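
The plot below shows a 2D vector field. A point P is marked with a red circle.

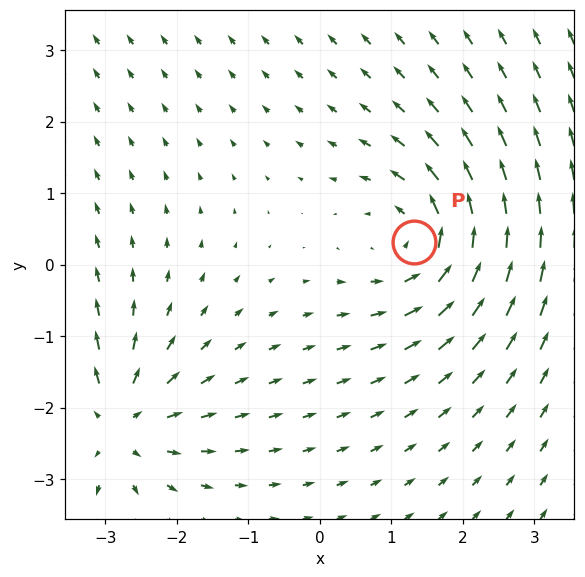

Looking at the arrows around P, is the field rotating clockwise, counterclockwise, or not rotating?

counterclockwise

Near P at (1.3, 0.3) the arrows circulate counterclockwise. The curl (z-component) there is about +4; positive curl means counterclockwise rotation.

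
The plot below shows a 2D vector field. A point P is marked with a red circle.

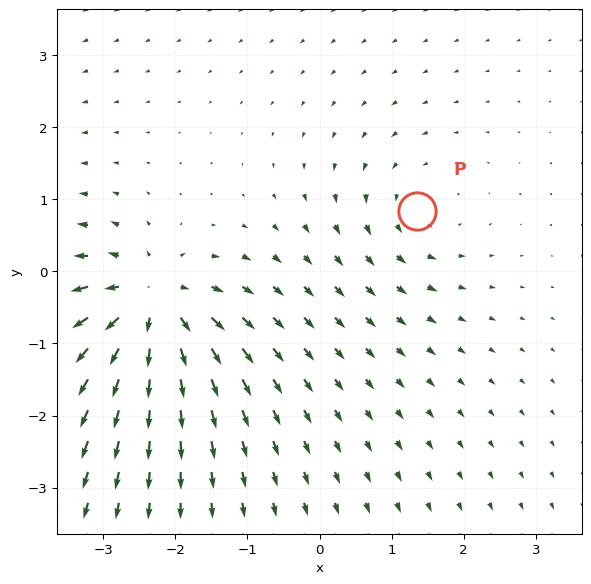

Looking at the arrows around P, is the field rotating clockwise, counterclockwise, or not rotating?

Near P at (1.4, 0.8) the arrows circulate counterclockwise. The curl (z-component) there is about +3; positive curl means counterclockwise rotation.

counterclockwise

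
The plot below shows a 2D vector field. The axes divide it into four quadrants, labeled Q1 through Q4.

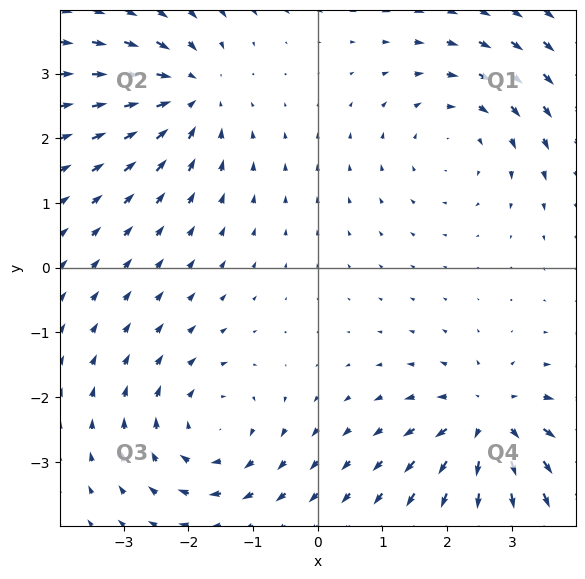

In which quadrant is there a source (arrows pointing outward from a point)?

Q4

The source sits at approximately (2.7, -2.4), which lies in quadrant Q4. The divergence there is about +5, positive as expected for a source.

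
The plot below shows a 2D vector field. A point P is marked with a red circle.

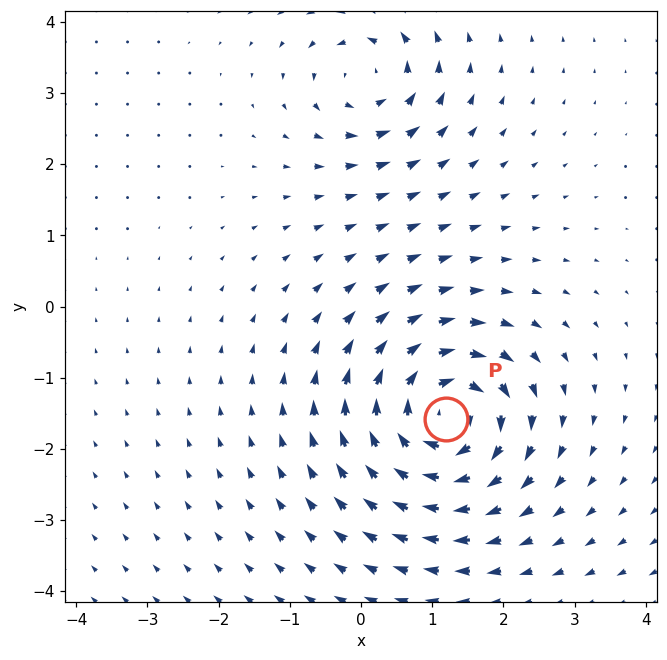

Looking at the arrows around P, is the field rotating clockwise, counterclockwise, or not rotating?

clockwise

Near P at (1.2, -1.6) the arrows circulate clockwise. The curl (z-component) there is about -7; negative curl means clockwise rotation.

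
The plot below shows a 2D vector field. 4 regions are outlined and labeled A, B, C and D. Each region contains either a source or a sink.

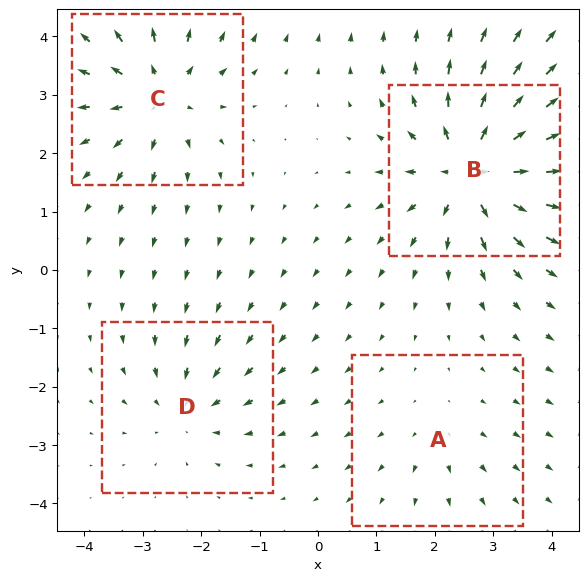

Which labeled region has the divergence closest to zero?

A

Divergence at each region's feature centre — A: about +2, B: about +8, C: about +6, D: about -4. Region A is closest to zero.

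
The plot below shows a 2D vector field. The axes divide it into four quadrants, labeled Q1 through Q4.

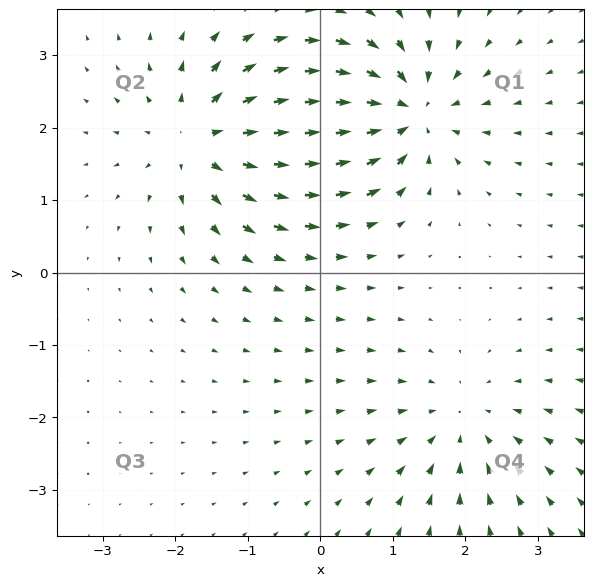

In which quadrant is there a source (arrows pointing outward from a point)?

The source sits at approximately (-1.6, 1.8), which lies in quadrant Q2. The divergence there is about +5, positive as expected for a source.

Q2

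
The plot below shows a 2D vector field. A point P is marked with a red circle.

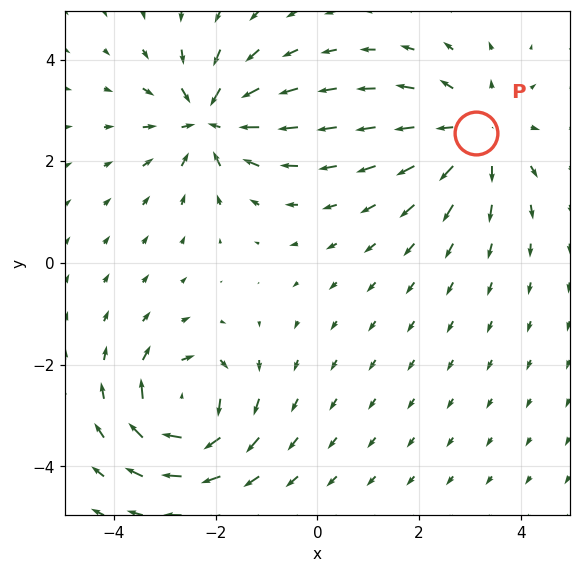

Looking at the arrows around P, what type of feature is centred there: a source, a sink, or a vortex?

At P (3.1, 2.6) the arrows spread outward. Divergence about +4, curl ≈0 — positive divergence with near-zero curl is a source.

source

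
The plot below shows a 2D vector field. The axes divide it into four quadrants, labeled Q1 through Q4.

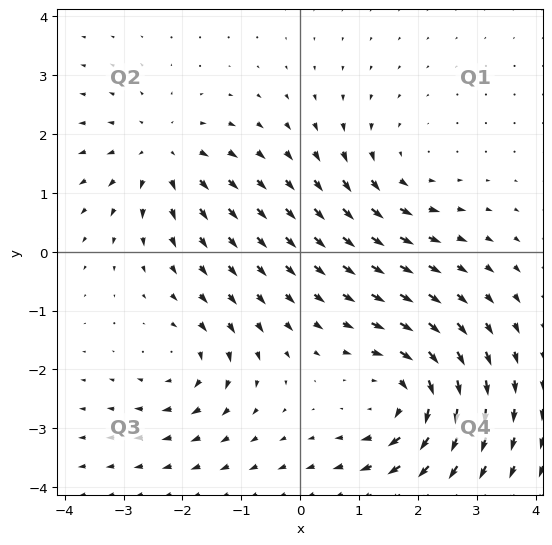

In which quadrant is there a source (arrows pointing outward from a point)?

Q2

The source sits at approximately (-2.3, 1.7), which lies in quadrant Q2. The divergence there is about +4, positive as expected for a source.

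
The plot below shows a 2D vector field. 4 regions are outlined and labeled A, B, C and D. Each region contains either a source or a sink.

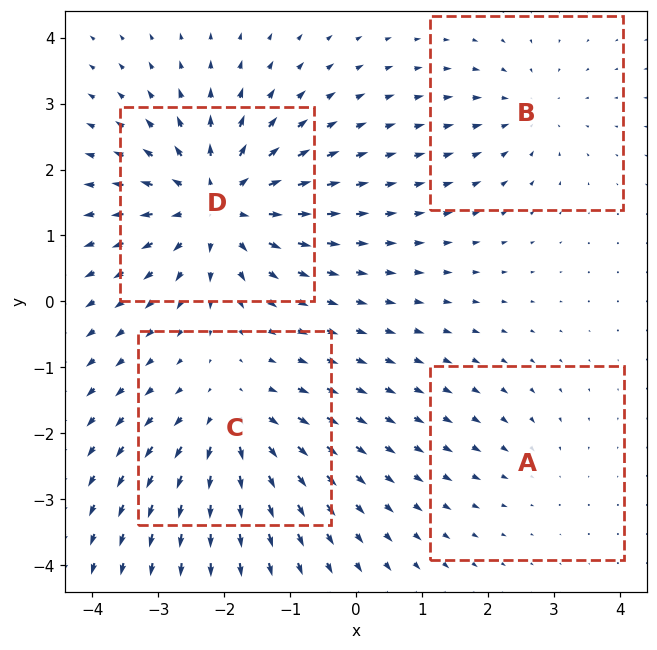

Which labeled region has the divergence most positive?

D

Divergence at each region's feature centre — A: about -2, B: about -3, C: about +5, D: about +7. Region D is most positive.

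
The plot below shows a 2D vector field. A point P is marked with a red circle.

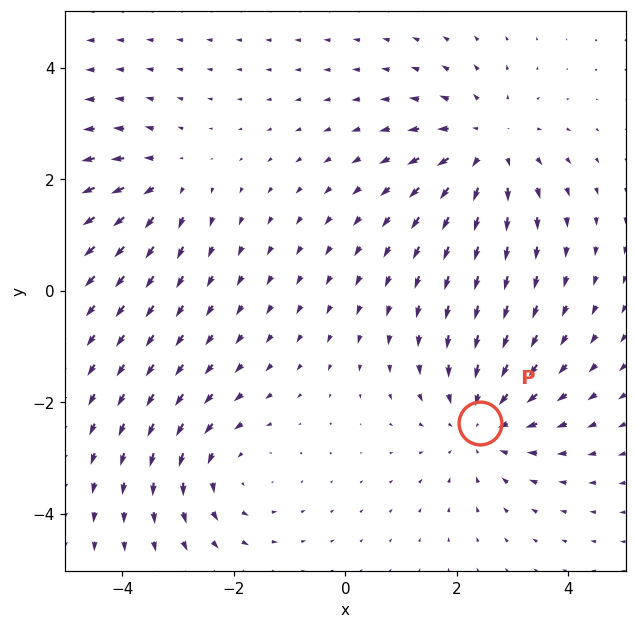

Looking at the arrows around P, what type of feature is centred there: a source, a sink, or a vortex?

sink

At P (2.4, -2.4) the arrows converge inward. Divergence about -4, curl ≈0 — negative divergence with near-zero curl is a sink.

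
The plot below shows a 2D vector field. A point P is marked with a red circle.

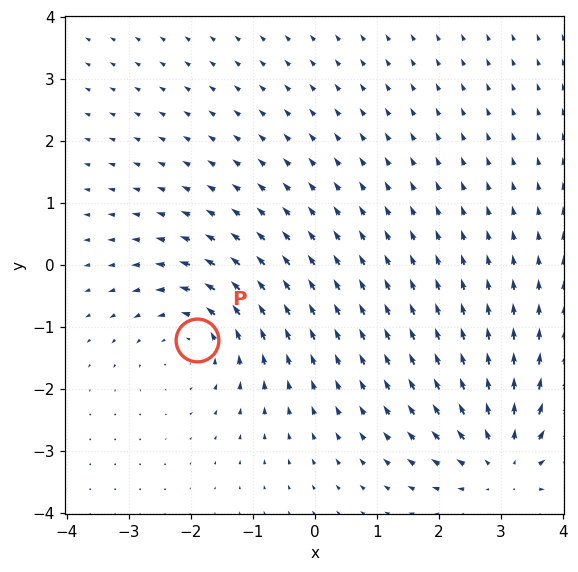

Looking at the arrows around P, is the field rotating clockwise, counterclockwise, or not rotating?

Near P at (-1.9, -1.2) the arrows circulate counterclockwise. The curl (z-component) there is about +3; positive curl means counterclockwise rotation.

counterclockwise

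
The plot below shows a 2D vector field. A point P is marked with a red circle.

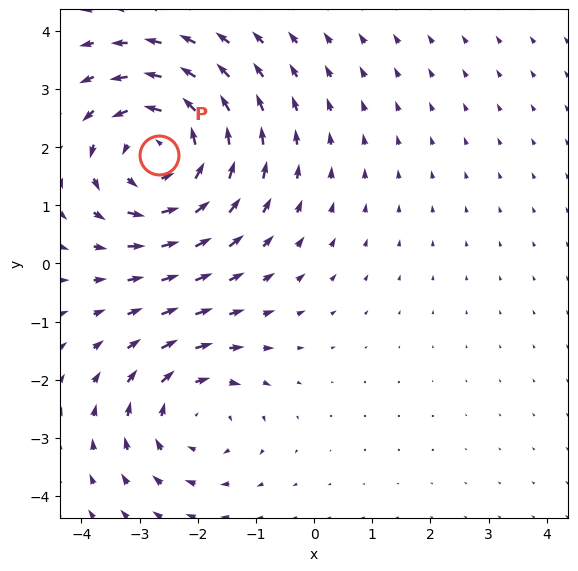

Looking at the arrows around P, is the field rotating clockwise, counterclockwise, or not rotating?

Near P at (-2.7, 1.9) the arrows circulate counterclockwise. The curl (z-component) there is about +4; positive curl means counterclockwise rotation.

counterclockwise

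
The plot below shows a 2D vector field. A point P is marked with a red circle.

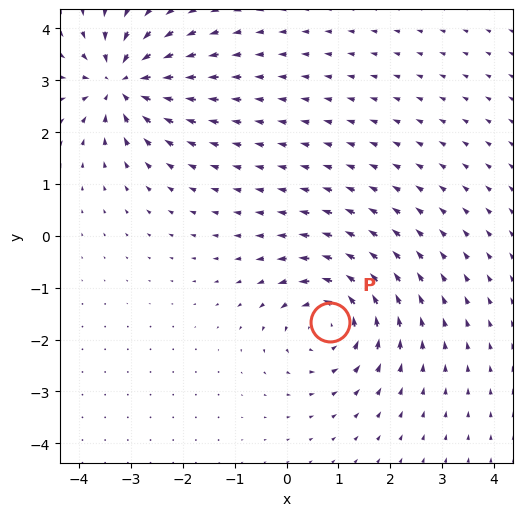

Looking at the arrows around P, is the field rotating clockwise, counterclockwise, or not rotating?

counterclockwise

Near P at (0.8, -1.7) the arrows circulate counterclockwise. The curl (z-component) there is about +5; positive curl means counterclockwise rotation.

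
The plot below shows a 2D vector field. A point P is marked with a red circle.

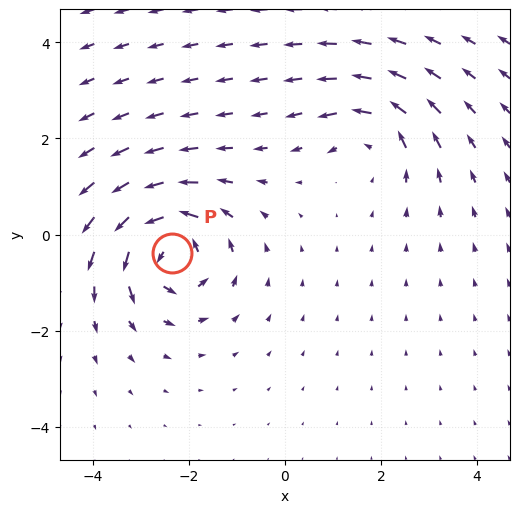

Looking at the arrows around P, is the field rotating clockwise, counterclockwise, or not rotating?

counterclockwise

Near P at (-2.3, -0.4) the arrows circulate counterclockwise. The curl (z-component) there is about +6; positive curl means counterclockwise rotation.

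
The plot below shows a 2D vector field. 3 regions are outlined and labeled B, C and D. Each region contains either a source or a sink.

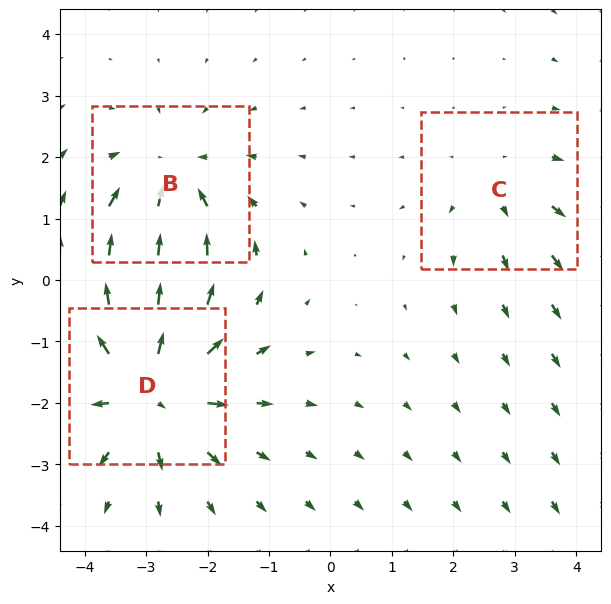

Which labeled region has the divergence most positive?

Divergence at each region's feature centre — B: about -3, C: about +2, D: about +5. Region D is most positive.

D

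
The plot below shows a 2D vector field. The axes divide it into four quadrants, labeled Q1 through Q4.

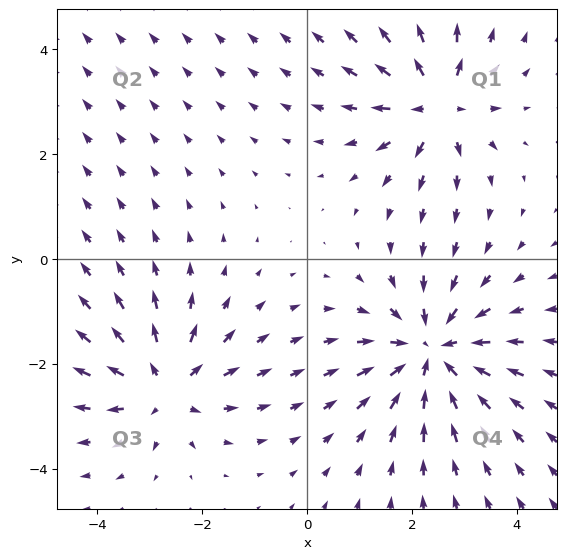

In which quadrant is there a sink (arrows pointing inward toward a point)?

The sink sits at approximately (2.4, -1.8), which lies in quadrant Q4. The divergence there is about -3, negative as expected for a sink.

Q4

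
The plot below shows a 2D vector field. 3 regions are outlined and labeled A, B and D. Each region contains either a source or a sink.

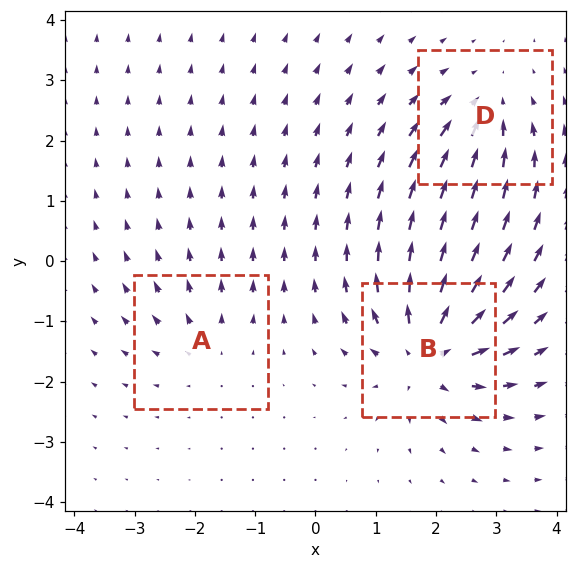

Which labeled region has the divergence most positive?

B

Divergence at each region's feature centre — A: about +2, B: about +6, D: about -4. Region B is most positive.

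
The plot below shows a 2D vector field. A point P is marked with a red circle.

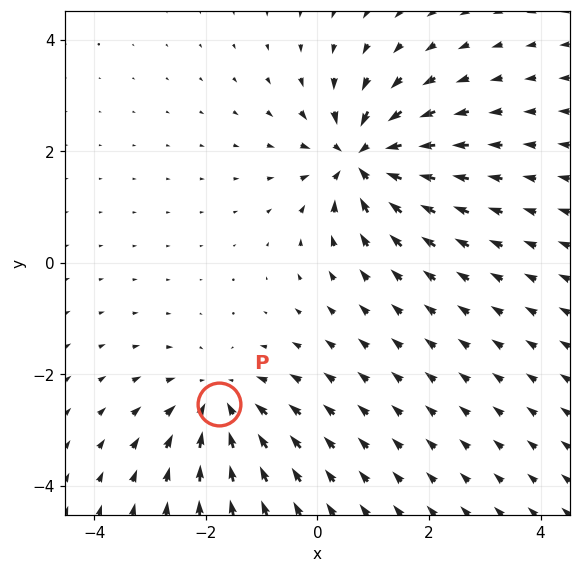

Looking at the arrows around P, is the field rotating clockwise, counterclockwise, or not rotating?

not rotating

Near P at (-1.8, -2.5) the arrows show no circulation. The curl there is ≈0.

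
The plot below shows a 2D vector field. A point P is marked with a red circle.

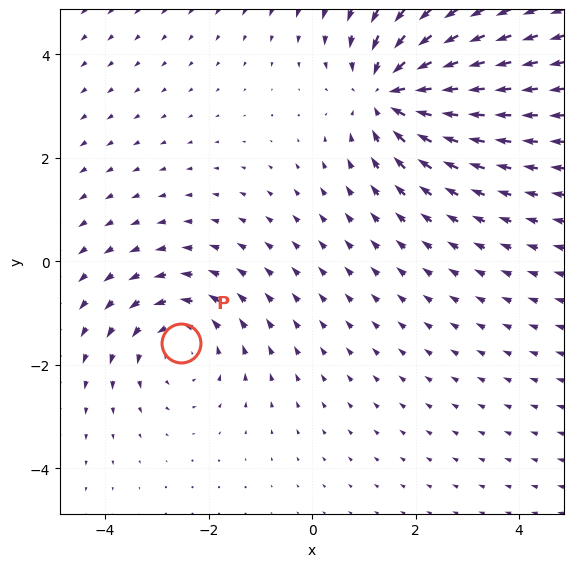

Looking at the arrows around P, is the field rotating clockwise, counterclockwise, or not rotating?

Near P at (-2.5, -1.6) the arrows circulate counterclockwise. The curl (z-component) there is about +2; positive curl means counterclockwise rotation.

counterclockwise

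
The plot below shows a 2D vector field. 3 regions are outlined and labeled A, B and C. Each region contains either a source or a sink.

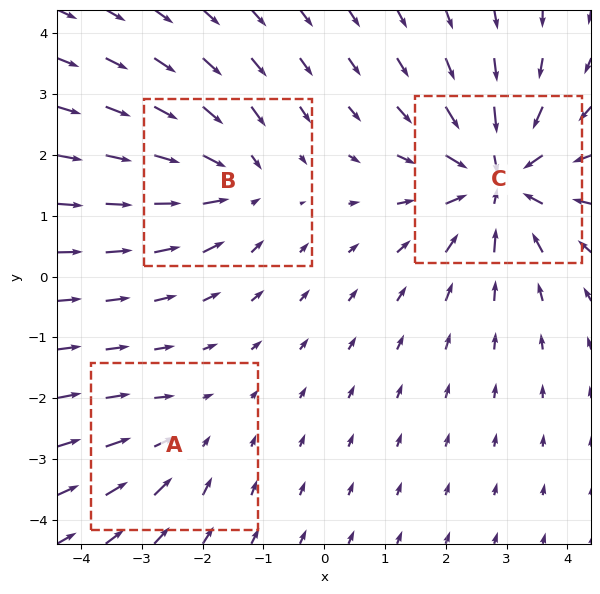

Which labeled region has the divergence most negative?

C

Divergence at each region's feature centre — A: about -2, B: about -3, C: about -5. Region C is most negative.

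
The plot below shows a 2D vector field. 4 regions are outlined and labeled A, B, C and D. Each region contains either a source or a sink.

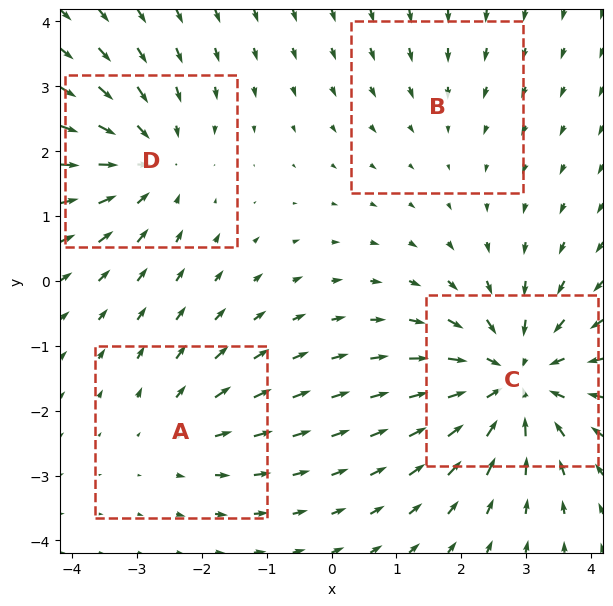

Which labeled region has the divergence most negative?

Divergence at each region's feature centre — A: about +3, B: about -2, C: about -6, D: about -4. Region C is most negative.

C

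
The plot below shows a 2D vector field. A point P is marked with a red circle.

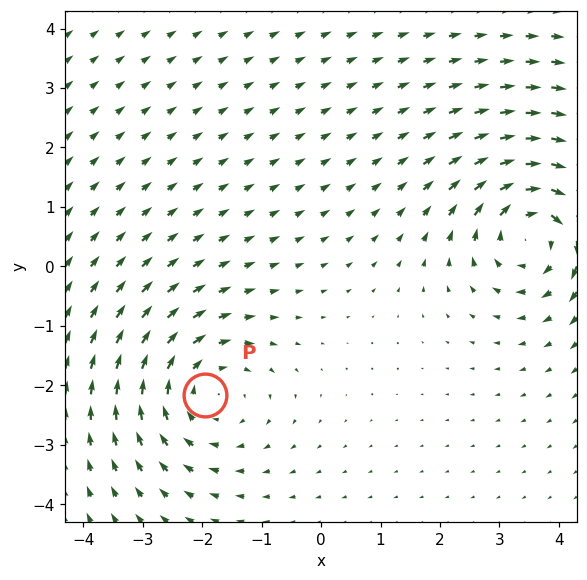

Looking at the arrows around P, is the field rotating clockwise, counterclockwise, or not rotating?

Near P at (-2.0, -2.2) the arrows circulate clockwise. The curl (z-component) there is about -4; negative curl means clockwise rotation.

clockwise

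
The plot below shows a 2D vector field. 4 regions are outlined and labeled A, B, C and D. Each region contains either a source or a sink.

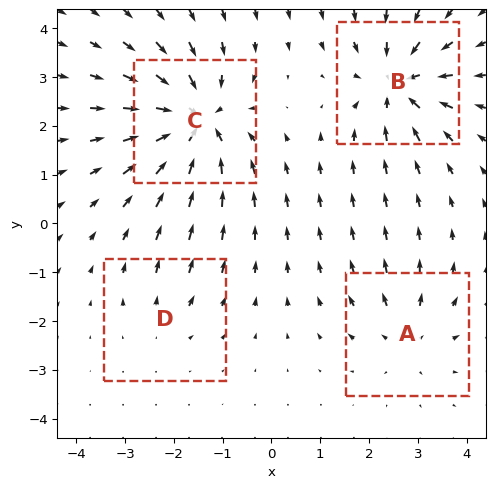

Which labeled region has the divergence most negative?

C

Divergence at each region's feature centre — A: about +4, B: about -6, C: about -8, D: about +2. Region C is most negative.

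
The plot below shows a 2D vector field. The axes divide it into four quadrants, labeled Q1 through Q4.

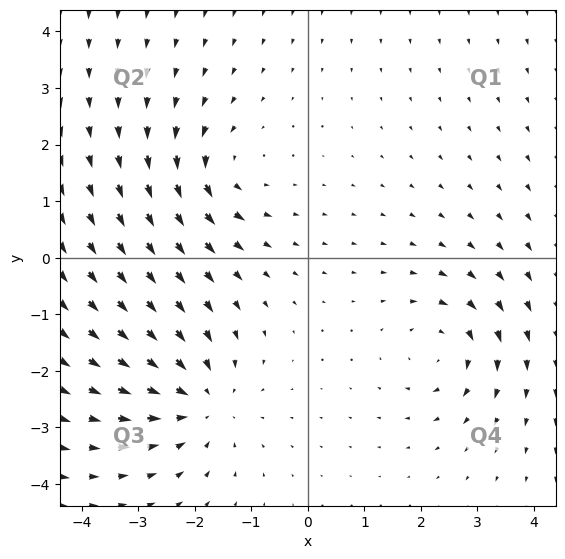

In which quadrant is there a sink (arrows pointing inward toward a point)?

The sink sits at approximately (-1.9, -2.5), which lies in quadrant Q3. The divergence there is about -4, negative as expected for a sink.

Q3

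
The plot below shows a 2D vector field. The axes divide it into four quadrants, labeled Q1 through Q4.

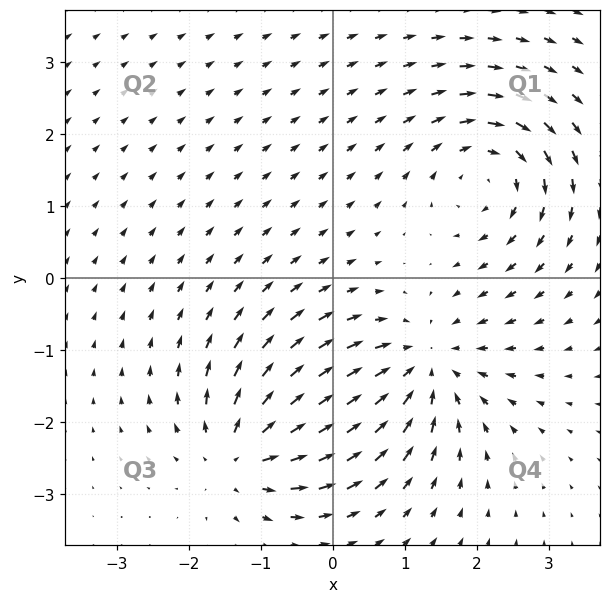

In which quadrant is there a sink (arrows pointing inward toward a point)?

Q4

The sink sits at approximately (1.2, -1.2), which lies in quadrant Q4. The divergence there is about -4, negative as expected for a sink.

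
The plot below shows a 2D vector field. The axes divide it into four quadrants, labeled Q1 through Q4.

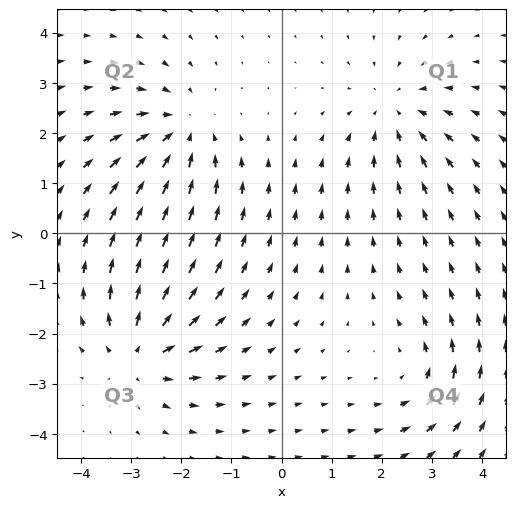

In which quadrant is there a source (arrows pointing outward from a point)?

The source sits at approximately (-2.9, -2.4), which lies in quadrant Q3. The divergence there is about +6, positive as expected for a source.

Q3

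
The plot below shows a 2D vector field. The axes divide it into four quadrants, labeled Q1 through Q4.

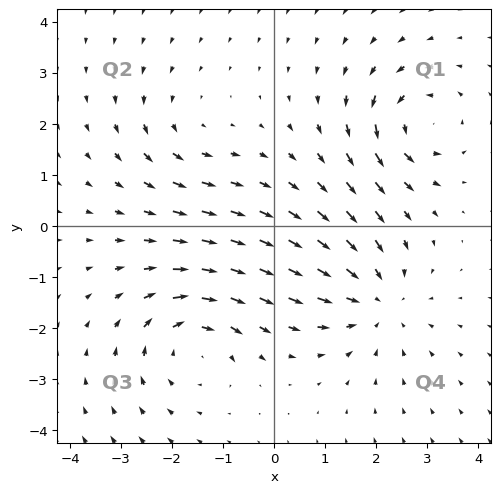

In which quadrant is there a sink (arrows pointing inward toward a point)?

The sink sits at approximately (2.0, -1.5), which lies in quadrant Q4. The divergence there is about -3, negative as expected for a sink.

Q4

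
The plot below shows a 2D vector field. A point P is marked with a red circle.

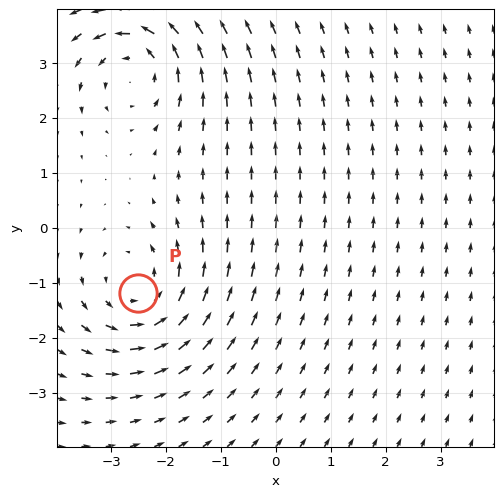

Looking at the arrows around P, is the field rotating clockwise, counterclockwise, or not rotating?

Near P at (-2.5, -1.2) the arrows circulate counterclockwise. The curl (z-component) there is about +4; positive curl means counterclockwise rotation.

counterclockwise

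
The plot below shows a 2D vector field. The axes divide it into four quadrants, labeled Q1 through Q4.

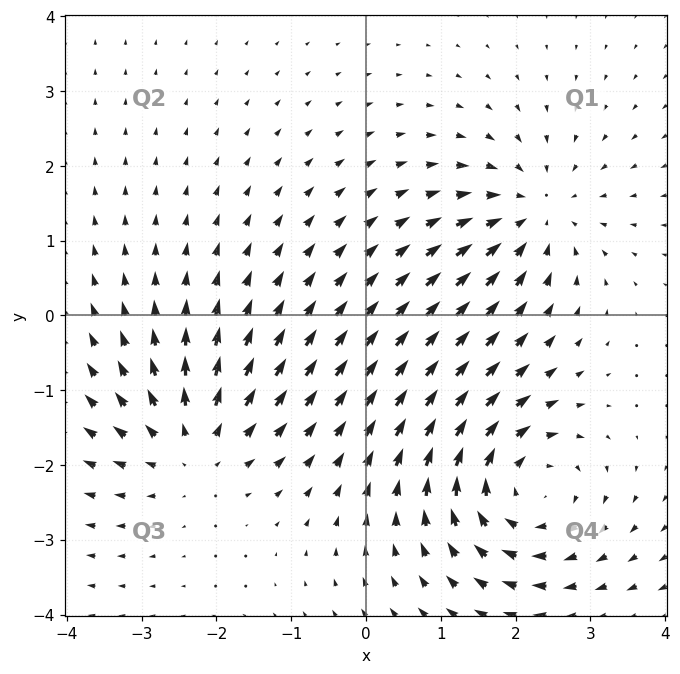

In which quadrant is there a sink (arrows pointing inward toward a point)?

Q1

The sink sits at approximately (2.2, 1.4), which lies in quadrant Q1. The divergence there is about -3, negative as expected for a sink.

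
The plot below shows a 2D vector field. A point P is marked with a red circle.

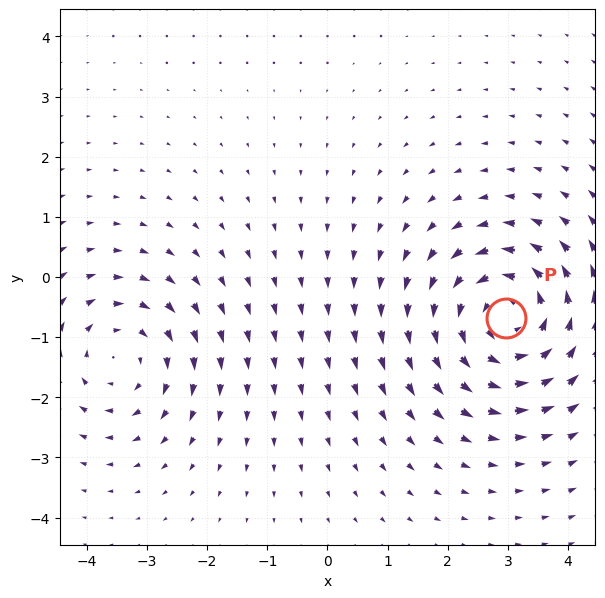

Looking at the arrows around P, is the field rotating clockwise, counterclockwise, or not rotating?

counterclockwise

Near P at (3.0, -0.7) the arrows circulate counterclockwise. The curl (z-component) there is about +4; positive curl means counterclockwise rotation.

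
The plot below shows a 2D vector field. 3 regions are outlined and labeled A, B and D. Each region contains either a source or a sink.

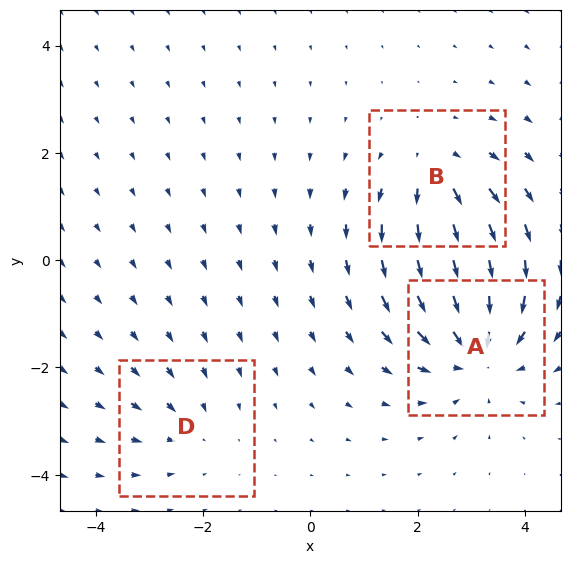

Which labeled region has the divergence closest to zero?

Divergence at each region's feature centre — A: about -4, B: about +3, D: about -2. Region D is closest to zero.

D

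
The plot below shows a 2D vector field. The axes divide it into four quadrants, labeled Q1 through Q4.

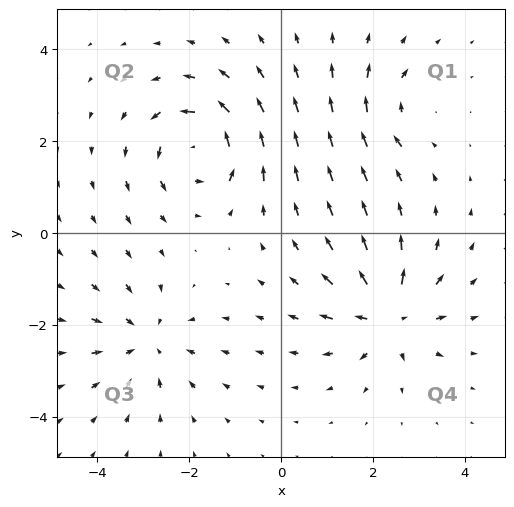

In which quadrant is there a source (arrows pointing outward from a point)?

Q4

The source sits at approximately (2.3, -1.8), which lies in quadrant Q4. The divergence there is about +6, positive as expected for a source.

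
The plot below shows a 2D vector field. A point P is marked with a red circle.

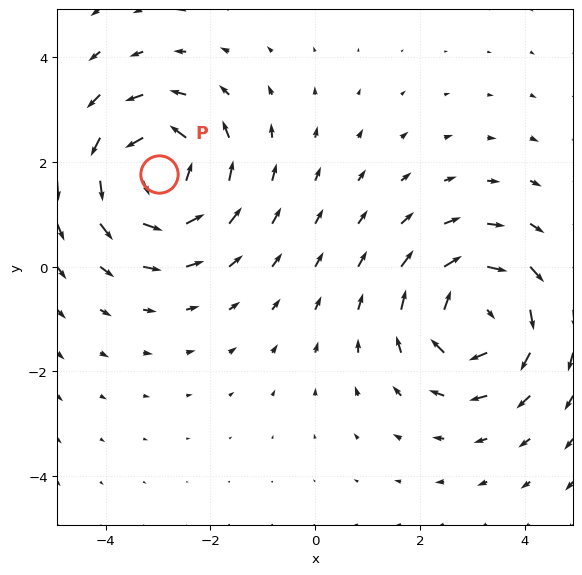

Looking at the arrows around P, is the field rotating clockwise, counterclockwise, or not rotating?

counterclockwise

Near P at (-3.0, 1.8) the arrows circulate counterclockwise. The curl (z-component) there is about +4; positive curl means counterclockwise rotation.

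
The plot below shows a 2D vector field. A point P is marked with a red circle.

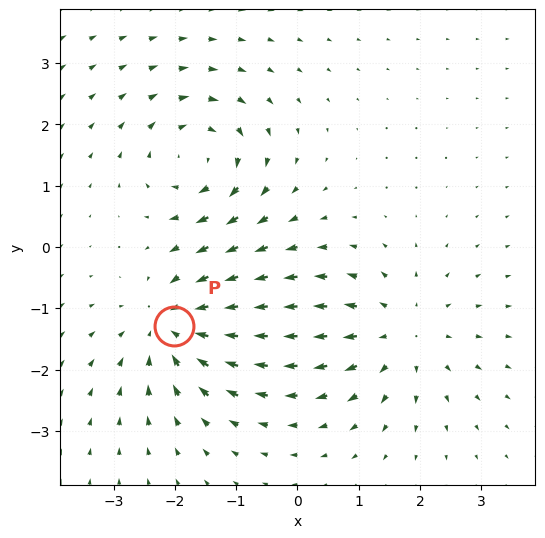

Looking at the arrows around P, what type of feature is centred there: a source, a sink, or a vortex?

sink

At P (-2.0, -1.3) the arrows converge inward. Divergence about -6, curl ≈0 — negative divergence with near-zero curl is a sink.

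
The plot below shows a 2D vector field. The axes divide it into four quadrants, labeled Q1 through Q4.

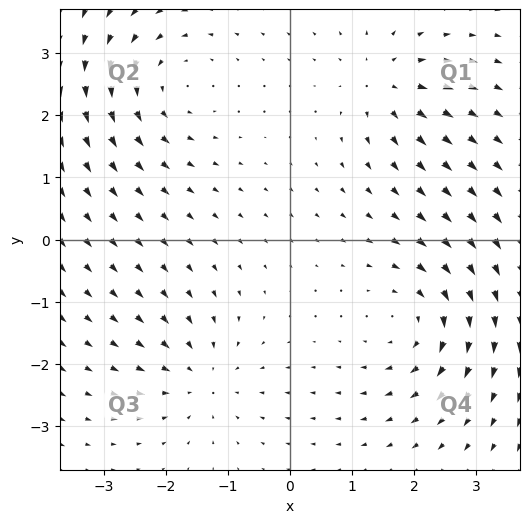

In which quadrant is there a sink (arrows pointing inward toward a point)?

Q3

The sink sits at approximately (-1.4, -2.2), which lies in quadrant Q3. The divergence there is about -4, negative as expected for a sink.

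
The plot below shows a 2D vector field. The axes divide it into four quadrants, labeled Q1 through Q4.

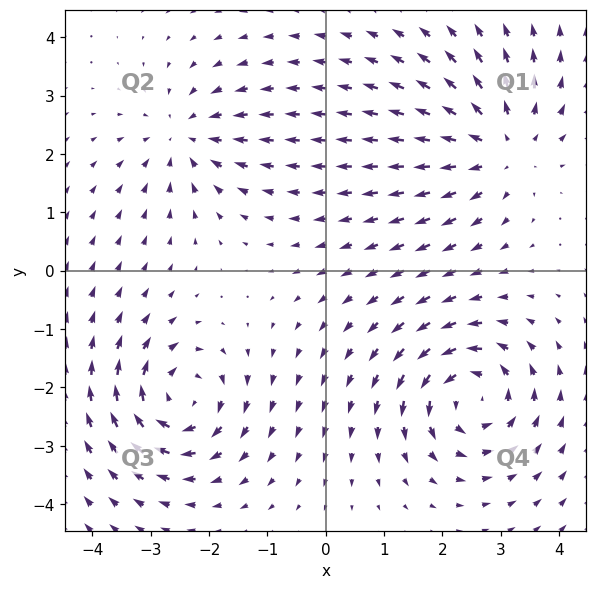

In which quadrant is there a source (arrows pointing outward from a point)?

Q1

The source sits at approximately (3.0, 2.1), which lies in quadrant Q1. The divergence there is about +4, positive as expected for a source.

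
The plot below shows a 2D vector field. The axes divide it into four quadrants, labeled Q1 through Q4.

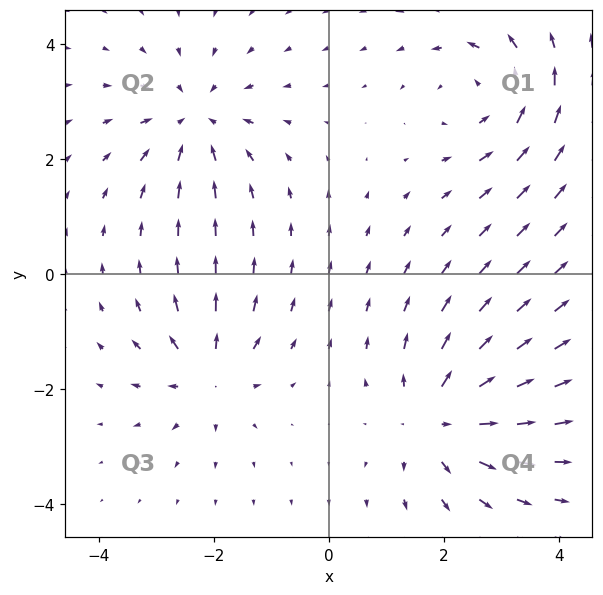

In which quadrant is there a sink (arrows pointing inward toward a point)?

Q2

The sink sits at approximately (-2.3, 2.7), which lies in quadrant Q2. The divergence there is about -4, negative as expected for a sink.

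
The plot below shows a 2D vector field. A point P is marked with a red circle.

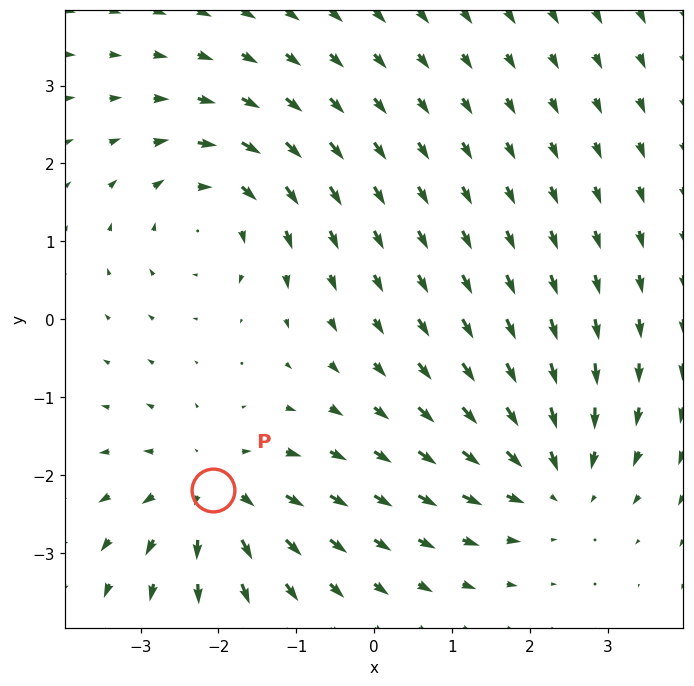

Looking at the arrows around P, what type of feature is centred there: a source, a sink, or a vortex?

At P (-2.1, -2.2) the arrows spread outward. Divergence about +3, curl ≈0 — positive divergence with near-zero curl is a source.

source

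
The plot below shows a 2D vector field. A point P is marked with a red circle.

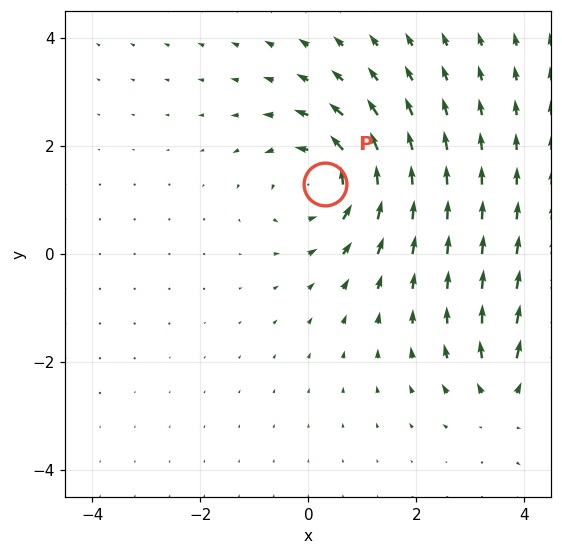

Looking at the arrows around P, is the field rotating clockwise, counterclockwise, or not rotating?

counterclockwise

Near P at (0.3, 1.3) the arrows circulate counterclockwise. The curl (z-component) there is about +4; positive curl means counterclockwise rotation.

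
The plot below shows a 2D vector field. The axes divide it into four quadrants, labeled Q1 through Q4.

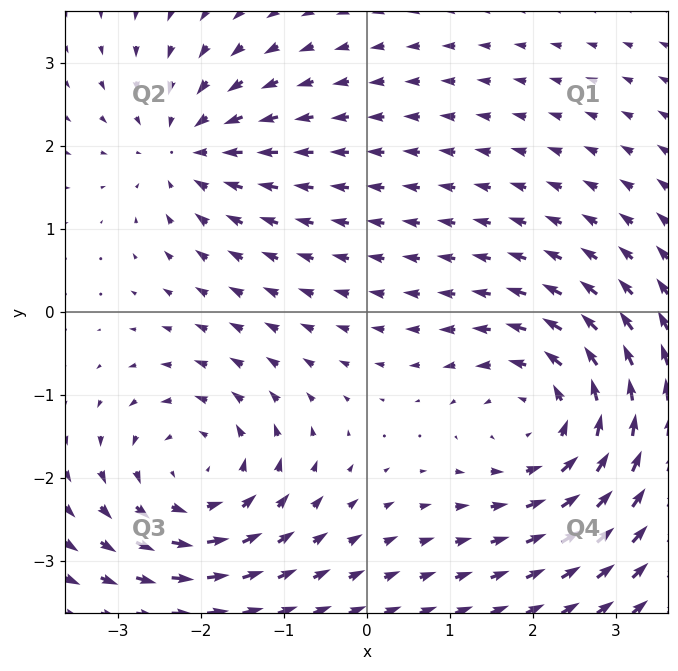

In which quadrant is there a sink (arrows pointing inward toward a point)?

The sink sits at approximately (-2.2, 2.0), which lies in quadrant Q2. The divergence there is about -3, negative as expected for a sink.

Q2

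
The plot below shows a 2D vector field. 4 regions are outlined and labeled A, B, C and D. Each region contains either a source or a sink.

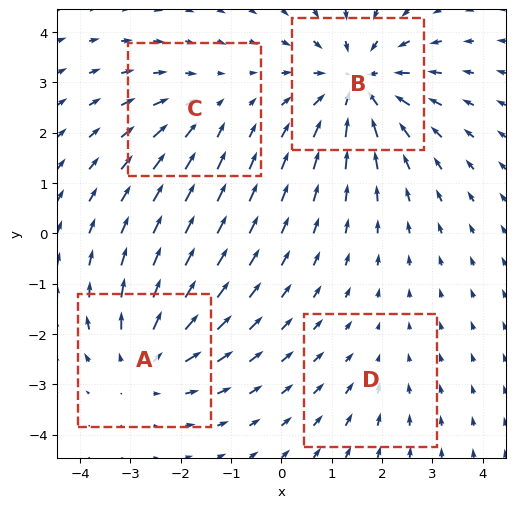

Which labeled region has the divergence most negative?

B

Divergence at each region's feature centre — A: about +4, B: about -6, C: about -3, D: about -2. Region B is most negative.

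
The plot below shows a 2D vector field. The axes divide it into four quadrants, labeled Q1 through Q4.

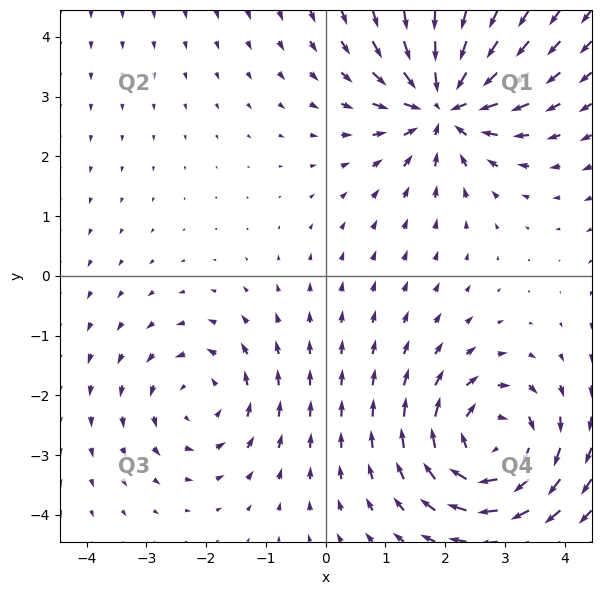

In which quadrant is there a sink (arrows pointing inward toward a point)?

The sink sits at approximately (2.0, 2.9), which lies in quadrant Q1. The divergence there is about -6, negative as expected for a sink.

Q1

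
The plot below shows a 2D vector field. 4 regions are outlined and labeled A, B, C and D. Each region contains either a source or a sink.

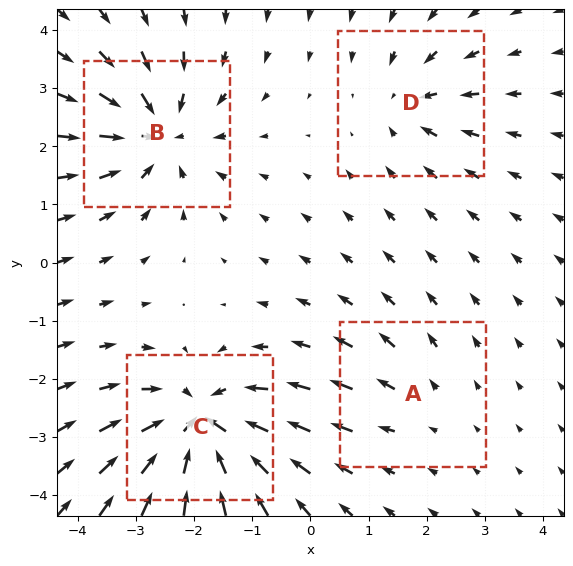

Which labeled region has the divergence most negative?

Divergence at each region's feature centre — A: about +2, B: about -6, C: about -7, D: about -3. Region C is most negative.

C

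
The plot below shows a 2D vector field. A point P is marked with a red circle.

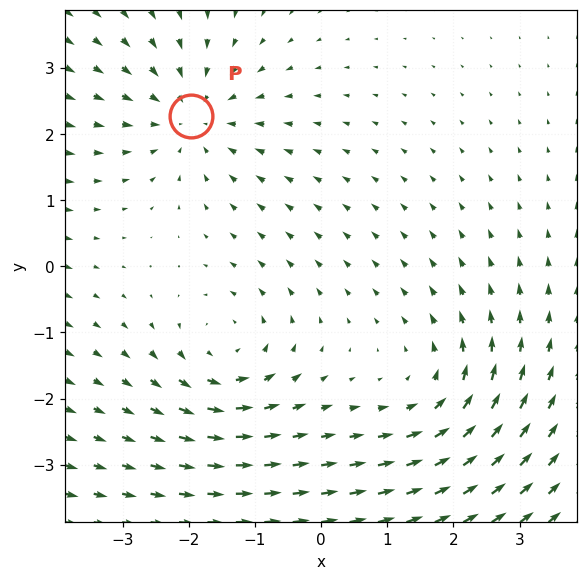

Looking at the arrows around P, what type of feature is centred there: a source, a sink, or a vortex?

sink

At P (-2.0, 2.3) the arrows converge inward. Divergence about -3, curl ≈0 — negative divergence with near-zero curl is a sink.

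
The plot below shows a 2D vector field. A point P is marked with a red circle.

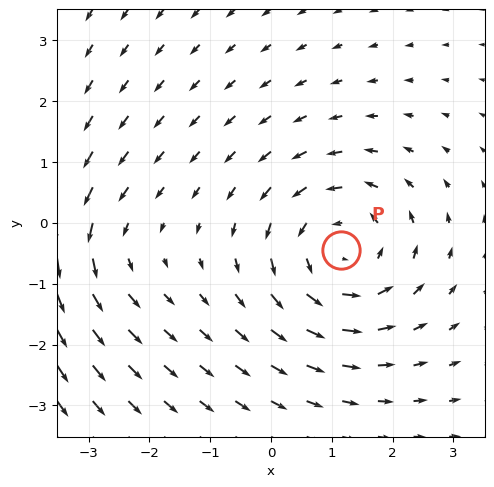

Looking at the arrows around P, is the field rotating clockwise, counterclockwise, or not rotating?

Near P at (1.2, -0.4) the arrows circulate counterclockwise. The curl (z-component) there is about +4; positive curl means counterclockwise rotation.

counterclockwise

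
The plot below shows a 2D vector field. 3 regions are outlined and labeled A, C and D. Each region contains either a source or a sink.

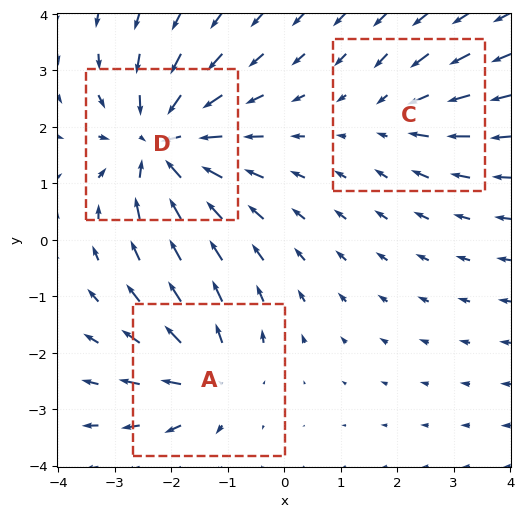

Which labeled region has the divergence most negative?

Divergence at each region's feature centre — A: about +3, C: about -2, D: about -5. Region D is most negative.

D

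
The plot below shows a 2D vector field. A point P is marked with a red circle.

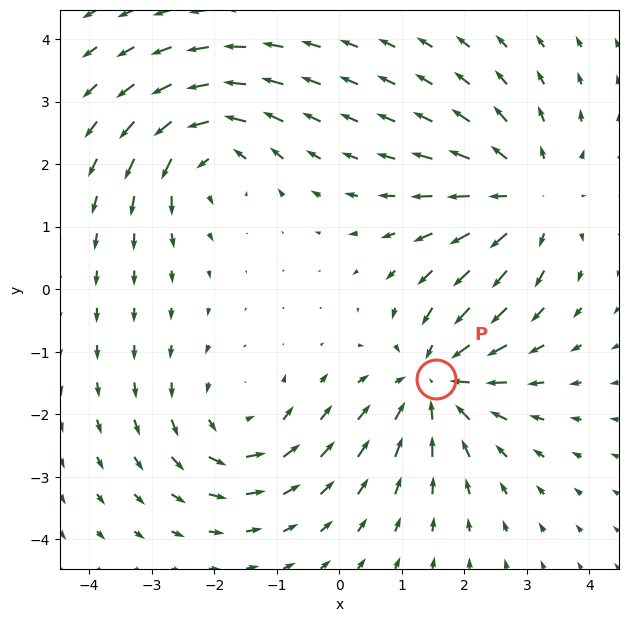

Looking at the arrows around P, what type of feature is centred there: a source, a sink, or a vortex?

At P (1.5, -1.4) the arrows converge inward. Divergence about -5, curl ≈0 — negative divergence with near-zero curl is a sink.

sink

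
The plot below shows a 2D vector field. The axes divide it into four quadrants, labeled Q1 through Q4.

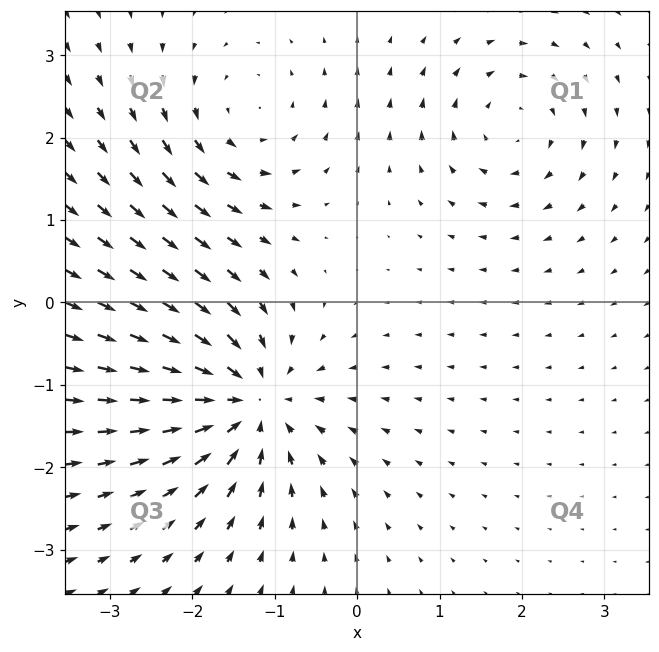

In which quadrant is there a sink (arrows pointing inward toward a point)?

The sink sits at approximately (-1.3, -1.2), which lies in quadrant Q3. The divergence there is about -6, negative as expected for a sink.

Q3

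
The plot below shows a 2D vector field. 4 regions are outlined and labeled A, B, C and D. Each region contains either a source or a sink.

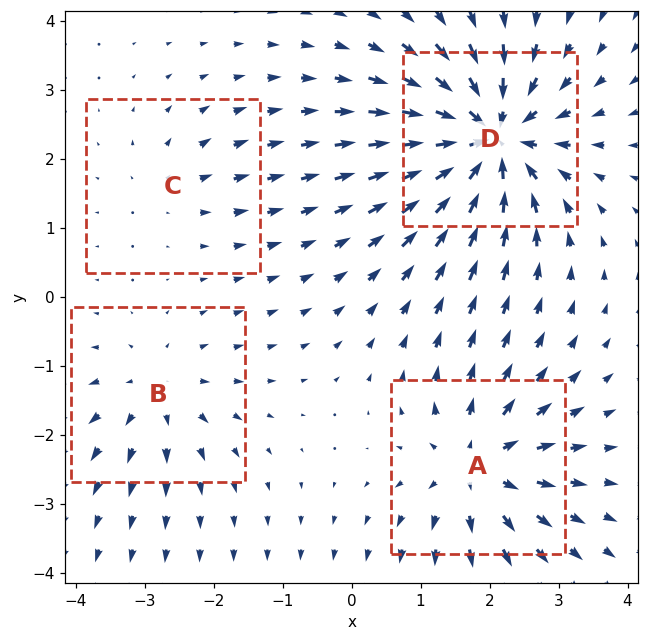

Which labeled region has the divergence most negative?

Divergence at each region's feature centre — A: about +6, B: about +4, C: about +3, D: about -9. Region D is most negative.

D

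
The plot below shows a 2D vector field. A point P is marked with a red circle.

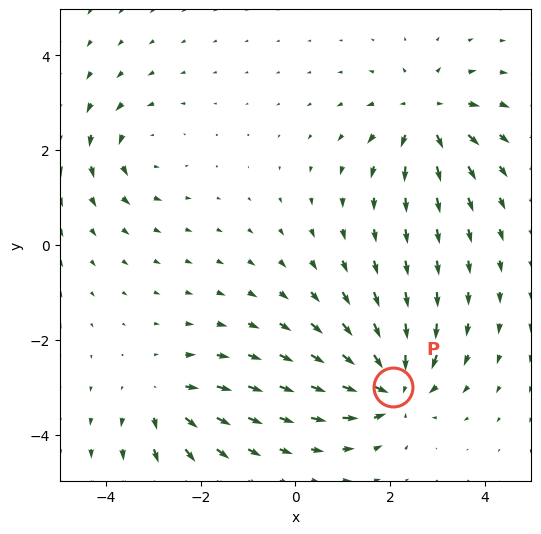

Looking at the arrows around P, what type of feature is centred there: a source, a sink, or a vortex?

sink

At P (2.1, -3.0) the arrows converge inward. Divergence about -7, curl ≈0 — negative divergence with near-zero curl is a sink.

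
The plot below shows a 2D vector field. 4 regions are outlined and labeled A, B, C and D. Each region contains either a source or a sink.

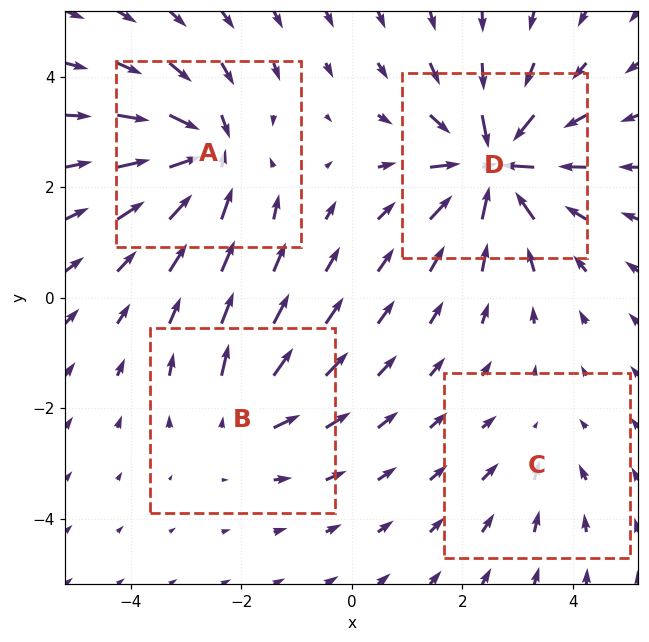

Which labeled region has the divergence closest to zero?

Divergence at each region's feature centre — A: about -7, B: about +4, C: about -2, D: about -8. Region C is closest to zero.

C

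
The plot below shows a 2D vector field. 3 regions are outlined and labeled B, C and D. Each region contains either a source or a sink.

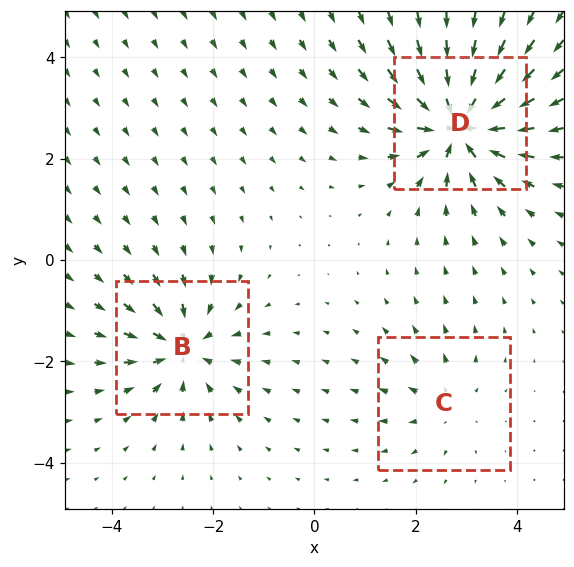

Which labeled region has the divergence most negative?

Divergence at each region's feature centre — B: about -4, C: about +2, D: about -7. Region D is most negative.

D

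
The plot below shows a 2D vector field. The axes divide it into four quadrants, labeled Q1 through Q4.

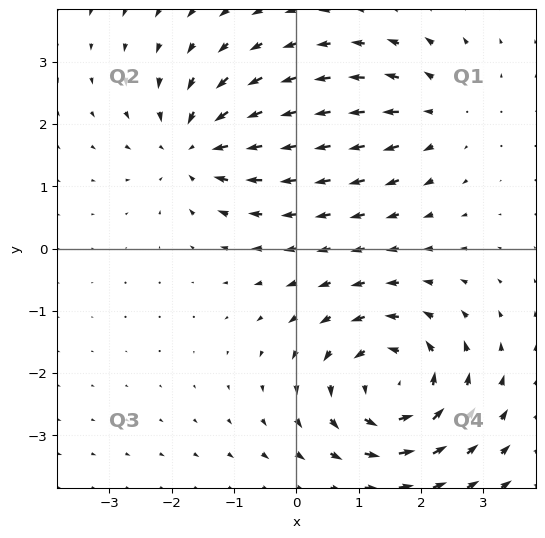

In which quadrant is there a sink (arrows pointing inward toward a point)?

The sink sits at approximately (-1.6, 1.6), which lies in quadrant Q2. The divergence there is about -5, negative as expected for a sink.

Q2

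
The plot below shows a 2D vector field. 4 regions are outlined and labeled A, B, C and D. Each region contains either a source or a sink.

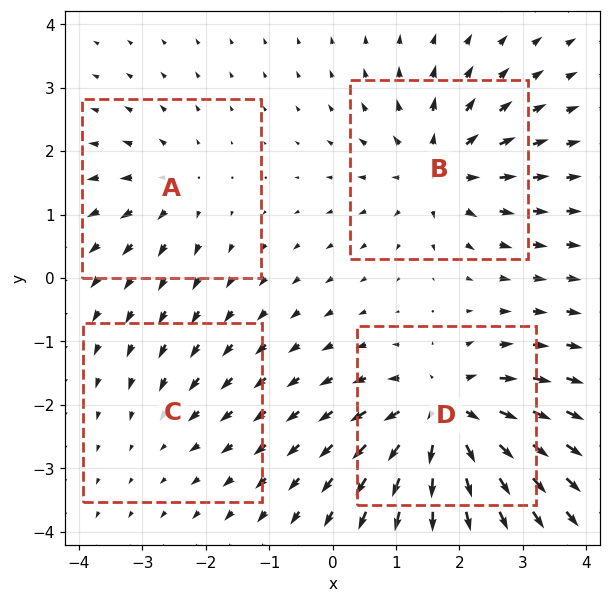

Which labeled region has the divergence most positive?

Divergence at each region's feature centre — A: about +4, B: about +6, C: about -2, D: about +8. Region D is most positive.

D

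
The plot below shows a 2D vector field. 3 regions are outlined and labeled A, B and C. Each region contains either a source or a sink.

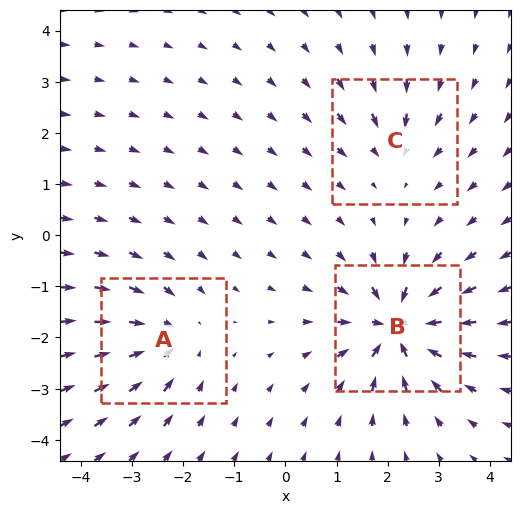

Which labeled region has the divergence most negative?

Divergence at each region's feature centre — A: about -4, B: about -6, C: about -3. Region B is most negative.

B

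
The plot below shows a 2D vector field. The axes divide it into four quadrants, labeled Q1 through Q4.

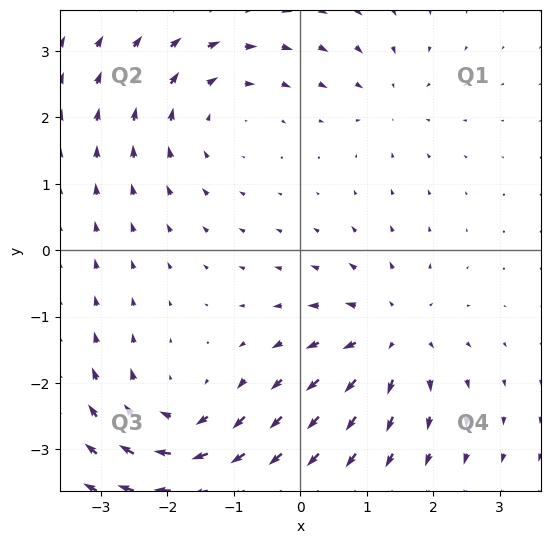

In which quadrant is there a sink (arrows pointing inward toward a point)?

Q1

The sink sits at approximately (1.3, 2.3), which lies in quadrant Q1. The divergence there is about -3, negative as expected for a sink.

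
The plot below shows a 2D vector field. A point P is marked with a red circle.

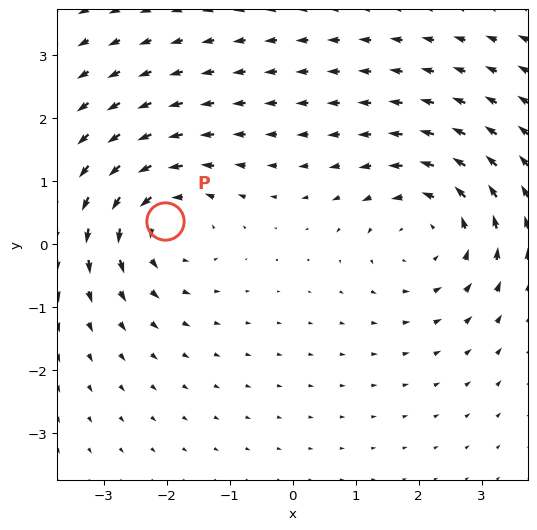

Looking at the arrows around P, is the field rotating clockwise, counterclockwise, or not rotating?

Near P at (-2.0, 0.4) the arrows circulate counterclockwise. The curl (z-component) there is about +5; positive curl means counterclockwise rotation.

counterclockwise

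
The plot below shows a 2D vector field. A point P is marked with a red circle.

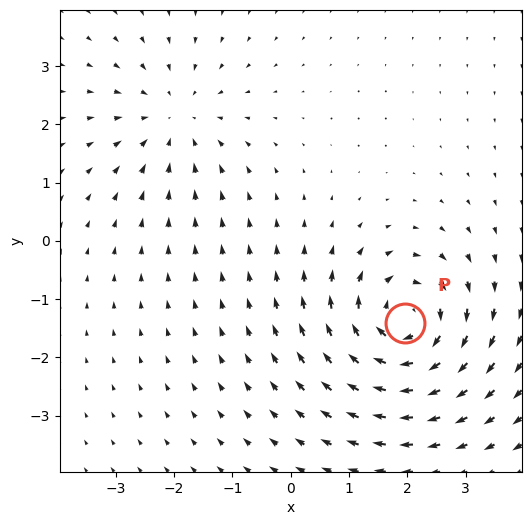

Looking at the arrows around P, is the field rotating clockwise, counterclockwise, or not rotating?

Near P at (2.0, -1.4) the arrows circulate clockwise. The curl (z-component) there is about -5; negative curl means clockwise rotation.

clockwise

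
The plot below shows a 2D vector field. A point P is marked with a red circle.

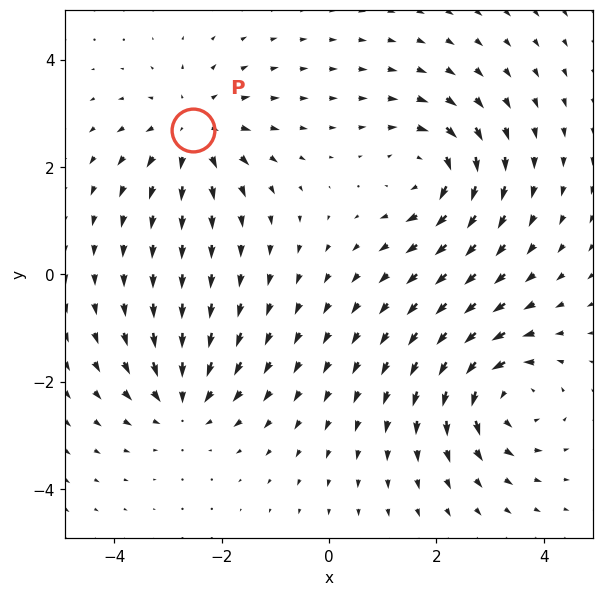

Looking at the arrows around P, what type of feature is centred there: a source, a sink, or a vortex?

At P (-2.5, 2.7) the arrows spread outward. Divergence about +4, curl ≈0 — positive divergence with near-zero curl is a source.

source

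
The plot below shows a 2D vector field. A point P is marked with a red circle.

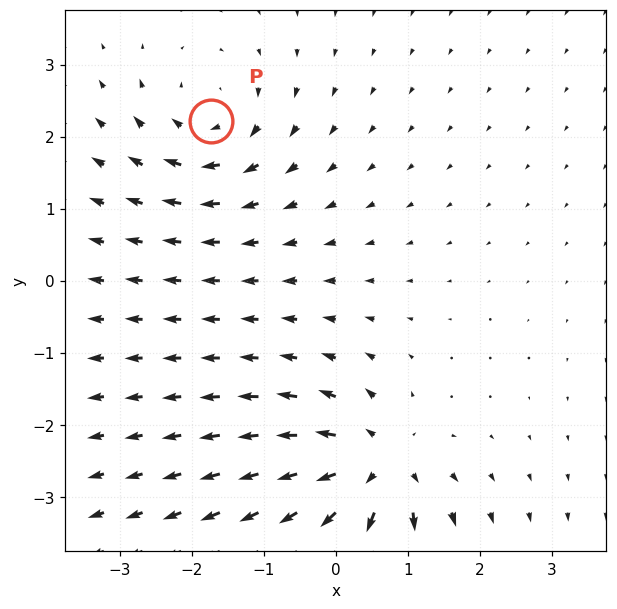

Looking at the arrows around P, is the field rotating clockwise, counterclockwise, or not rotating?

Near P at (-1.7, 2.2) the arrows circulate clockwise. The curl (z-component) there is about -4; negative curl means clockwise rotation.

clockwise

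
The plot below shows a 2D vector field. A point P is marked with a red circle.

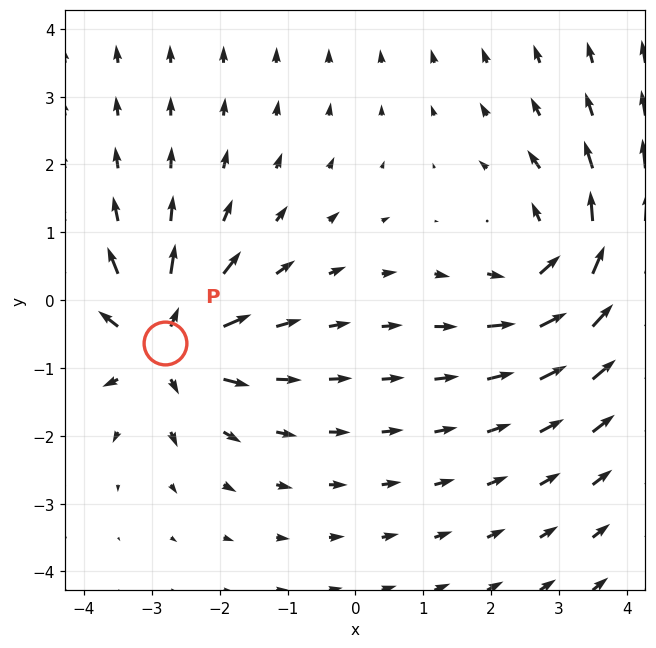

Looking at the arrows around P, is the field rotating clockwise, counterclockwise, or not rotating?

not rotating

Near P at (-2.8, -0.6) the arrows show no circulation. The curl there is ≈0.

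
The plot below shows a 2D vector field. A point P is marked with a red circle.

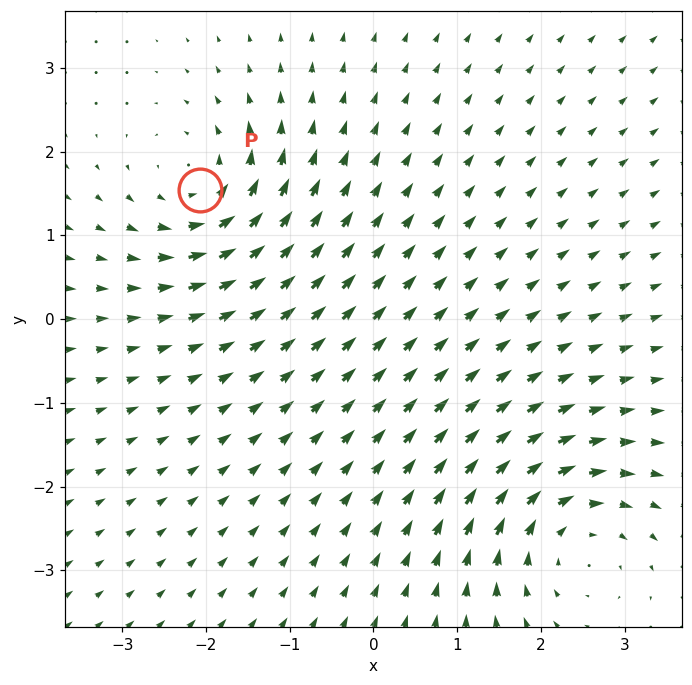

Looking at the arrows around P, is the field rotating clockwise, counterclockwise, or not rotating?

Near P at (-2.1, 1.5) the arrows circulate counterclockwise. The curl (z-component) there is about +4; positive curl means counterclockwise rotation.

counterclockwise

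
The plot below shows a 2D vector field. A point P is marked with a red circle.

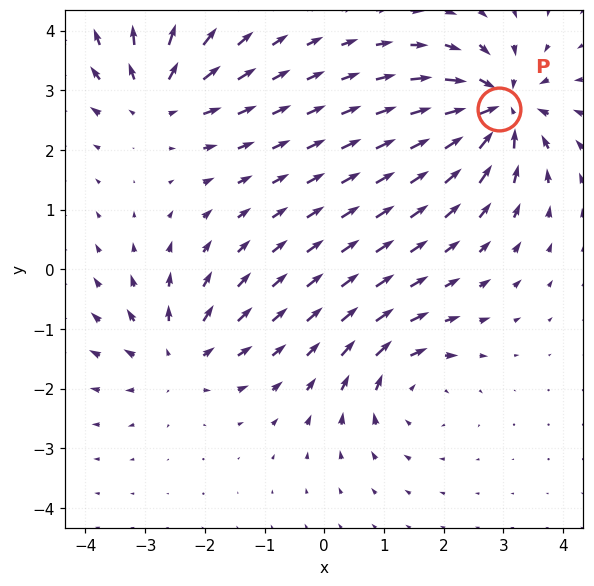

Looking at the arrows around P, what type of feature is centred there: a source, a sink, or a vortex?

sink

At P (2.9, 2.7) the arrows converge inward. Divergence about -7, curl ≈0 — negative divergence with near-zero curl is a sink.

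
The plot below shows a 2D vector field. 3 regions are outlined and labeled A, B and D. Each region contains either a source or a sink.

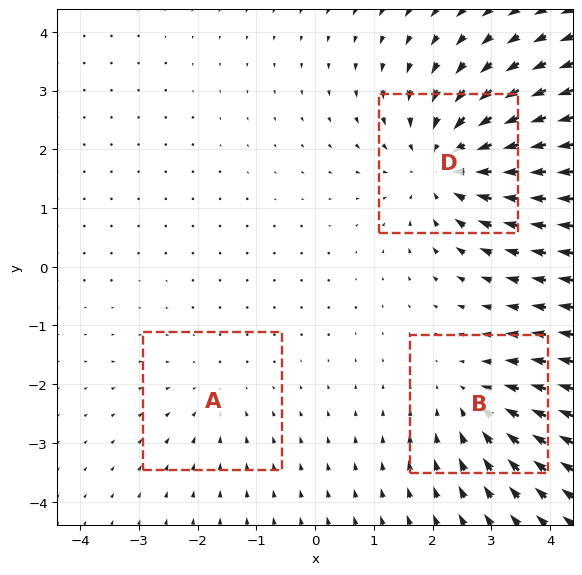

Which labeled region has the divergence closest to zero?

Divergence at each region's feature centre — A: about -2, B: about -3, D: about -4. Region A is closest to zero.

A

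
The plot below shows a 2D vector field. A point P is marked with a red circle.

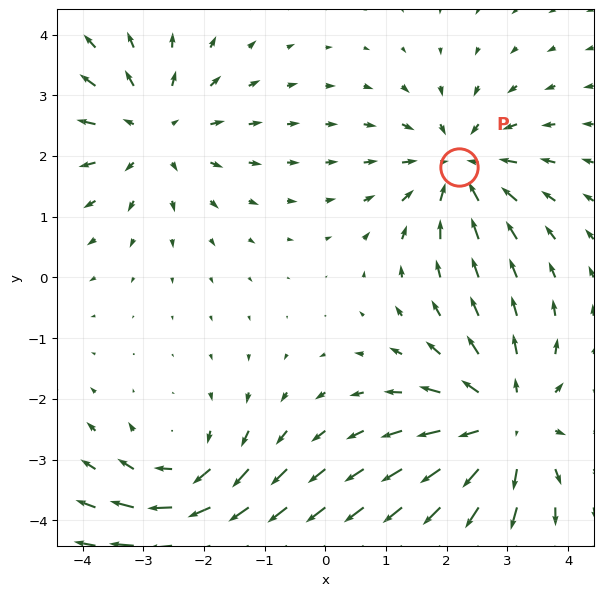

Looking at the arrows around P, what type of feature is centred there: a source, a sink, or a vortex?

At P (2.2, 1.8) the arrows converge inward. Divergence about -4, curl ≈0 — negative divergence with near-zero curl is a sink.

sink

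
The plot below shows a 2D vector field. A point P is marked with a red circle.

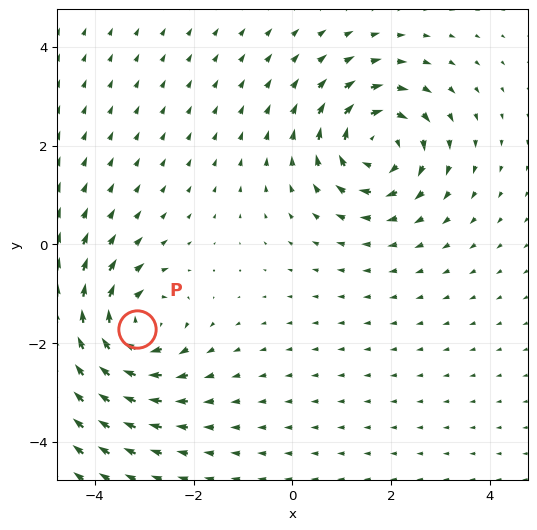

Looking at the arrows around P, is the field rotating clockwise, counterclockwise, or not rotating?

clockwise

Near P at (-3.2, -1.7) the arrows circulate clockwise. The curl (z-component) there is about -4; negative curl means clockwise rotation.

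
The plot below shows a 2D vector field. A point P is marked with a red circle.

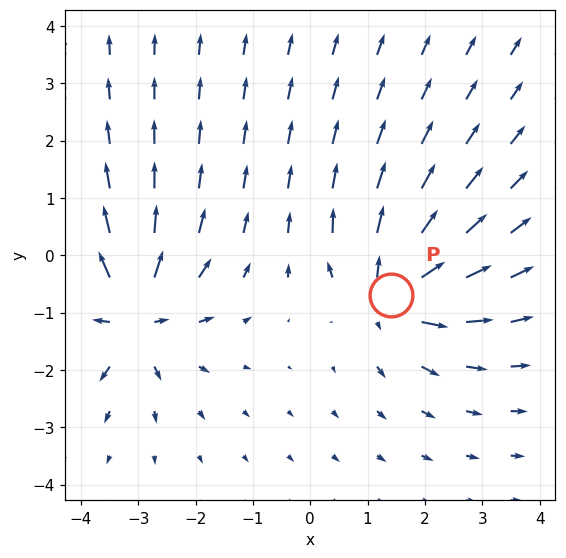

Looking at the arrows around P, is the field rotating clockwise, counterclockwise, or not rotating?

Near P at (1.4, -0.7) the arrows show no circulation. The curl there is ≈0.

not rotating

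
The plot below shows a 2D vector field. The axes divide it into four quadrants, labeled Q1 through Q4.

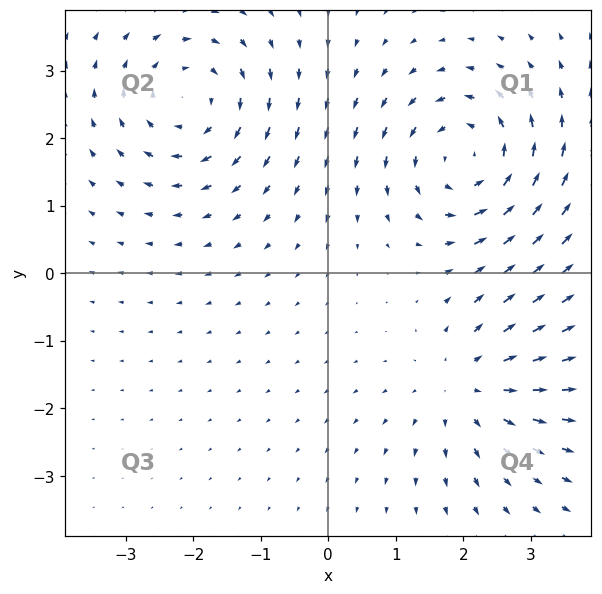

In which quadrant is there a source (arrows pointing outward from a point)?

The source sits at approximately (2.1, -1.7), which lies in quadrant Q4. The divergence there is about +4, positive as expected for a source.

Q4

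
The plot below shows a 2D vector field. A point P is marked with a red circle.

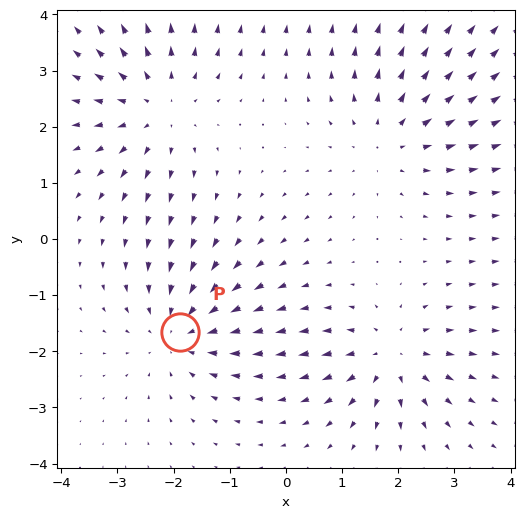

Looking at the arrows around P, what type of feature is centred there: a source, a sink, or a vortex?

sink

At P (-1.9, -1.7) the arrows converge inward. Divergence about -4, curl ≈0 — negative divergence with near-zero curl is a sink.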